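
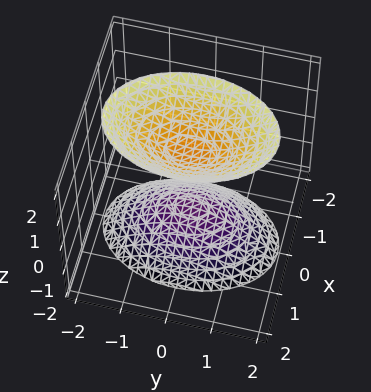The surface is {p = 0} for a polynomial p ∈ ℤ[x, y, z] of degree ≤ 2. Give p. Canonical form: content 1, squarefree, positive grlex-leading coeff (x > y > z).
1. I count 2 distinct pieces.
2. deg p = 2.
3. Symmetries: mirror symmetry z ↦ −z ⇒ only even powers of z; mirror symmetry y ↦ −y ⇒ only even powers of y; mirror symmetry x ↦ −x ⇒ only even powers of x.
4. Observable constraints: the z-axis gridline crossings are at z ∈ {-1, 1}; it misses every integer gridline on the x-axis.
5. The integer polynomial consistent with all of this is the stated p.

2*x^2 + y^2 - z^2 + 1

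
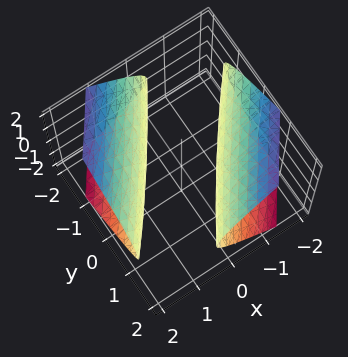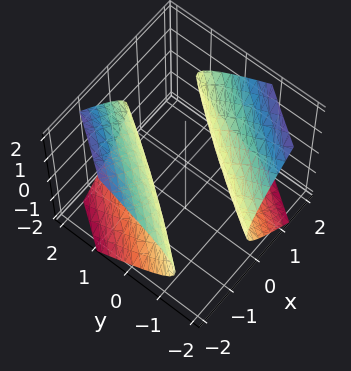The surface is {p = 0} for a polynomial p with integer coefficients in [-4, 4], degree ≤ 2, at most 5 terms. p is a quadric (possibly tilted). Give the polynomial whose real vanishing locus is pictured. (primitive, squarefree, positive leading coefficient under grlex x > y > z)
I count 2 distinct pieces. Treating them together as one polynomial.
deg p = 2. The shape is more complex than any degree-1 surface.
Observable constraints: no z-intercept at any integer in the box; among the integer gridlines, it crosses the x-axis at x ∈ {-1, 1}.
Assembling these constraints gives the stated polynomial.

2*x^2 - 3*x*y + y^2 - 3*z^2 - 2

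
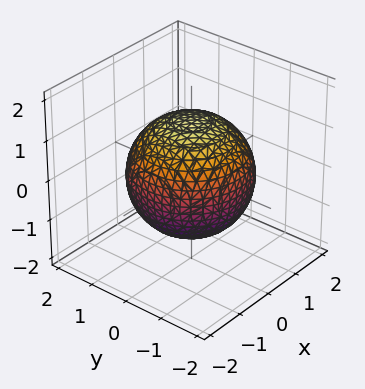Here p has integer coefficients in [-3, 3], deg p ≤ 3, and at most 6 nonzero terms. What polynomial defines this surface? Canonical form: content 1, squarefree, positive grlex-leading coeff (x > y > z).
(a) The degree is 2 — the shape is more complex than any degree-1 surface.
(b) Symmetries: rotational symmetry about the z-axis ⇒ p depends on x, y only through x² + y².
(c) Against the integer gridlines: a circular section at z = -1 has radius exactly 1.
(d) The integer polynomial consistent with all of this is the stated p.

x^2 + y^2 + z^2 - 2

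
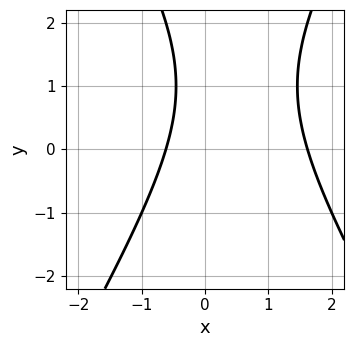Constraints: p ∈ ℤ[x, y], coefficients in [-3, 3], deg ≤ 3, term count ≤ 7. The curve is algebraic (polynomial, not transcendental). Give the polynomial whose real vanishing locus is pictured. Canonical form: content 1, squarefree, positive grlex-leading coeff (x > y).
(a) Degree: the shape is more complex than any degree-1 curve, so deg p = 2.
(b) Against the integer gridlines: the curve avoids every integer y-axis point in the box.
(c) Assembling these constraints gives the stated polynomial.

3*x^2 - y^2 - 3*x + 2*y - 3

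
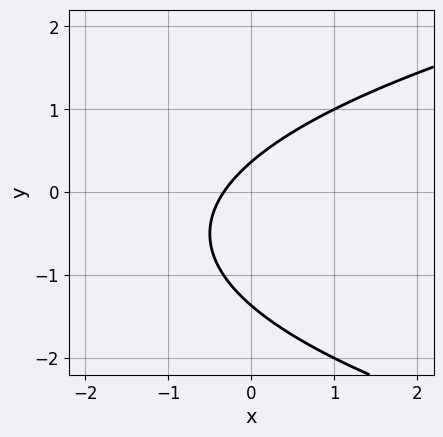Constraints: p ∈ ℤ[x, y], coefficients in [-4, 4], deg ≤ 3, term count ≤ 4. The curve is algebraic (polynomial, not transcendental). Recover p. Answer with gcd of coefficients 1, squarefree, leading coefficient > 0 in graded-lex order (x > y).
First, the degree is 2 — no degree-1 curve has this shape.
Finally, putting this together gives p.

2*y^2 - 3*x + 2*y - 1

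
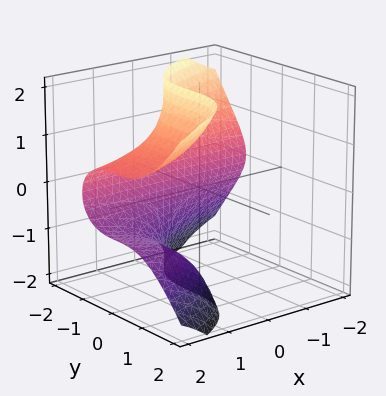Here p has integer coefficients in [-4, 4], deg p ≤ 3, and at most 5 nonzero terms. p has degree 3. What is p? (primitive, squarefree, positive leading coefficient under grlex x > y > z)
1. The degree is 3 — a generic line meets the surface in up to 3 points.
2. Checking where it meets the axes: the surface avoids every integer x-axis point in the box; no z-intercept at any integer in the box.
3. Fitting integer coefficients to these (and the overall shape) gives p.

3*x*z^2 - 2*y^3 - 3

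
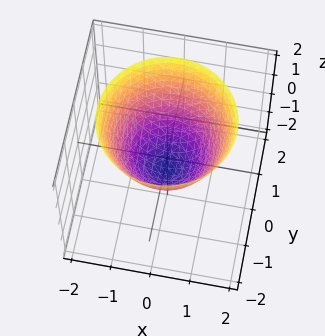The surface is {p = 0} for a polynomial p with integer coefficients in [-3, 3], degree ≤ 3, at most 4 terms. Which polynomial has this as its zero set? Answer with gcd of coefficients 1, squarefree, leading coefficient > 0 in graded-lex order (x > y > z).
3*x^2 + 3*y^2 - 3*z - 2

(a) deg p = 2. The shape is more complex than any degree-1 surface.
(b) By symmetry, the surface is invariant under rotation about z: p = q(x² + y², z).
(c) From the axis intercepts and sections: a circular section at z = 0 has radius between 0 and 1.
(d) Solving for integer coefficients yields p as stated.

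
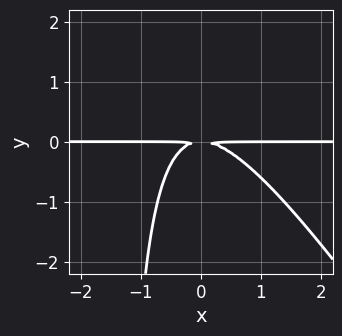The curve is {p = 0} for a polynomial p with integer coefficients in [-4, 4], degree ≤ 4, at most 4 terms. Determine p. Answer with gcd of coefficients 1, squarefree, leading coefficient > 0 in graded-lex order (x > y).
3*x^2*y + 2*x*y^2 + 3*y^2

First, degree: no degree-2 curve has this shape, so deg p = 3.
Next, against the integer gridlines: the visible x-axis segment lies entirely on the curve.
Finally, fitting integer coefficients to these (and the overall shape) gives p.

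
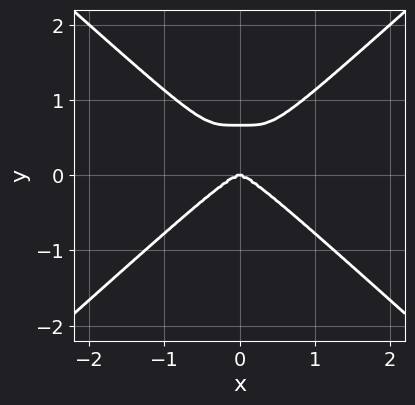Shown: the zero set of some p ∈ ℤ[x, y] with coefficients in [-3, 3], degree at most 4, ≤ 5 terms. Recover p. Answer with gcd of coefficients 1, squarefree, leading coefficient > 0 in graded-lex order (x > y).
The degree is 4 — a generic line meets the curve in up to 4 points.
Symmetries: it's symmetric under x → −x, forcing even powers of x.
Observable constraints: it meets the y-axis at y = 0 (among the integer gridlines); it meets the x-axis at x = 0 (among the integer gridlines).
Fitting integer coefficients to these (and the overall shape) gives p.

2*x^4 - 3*y^4 + 2*y^3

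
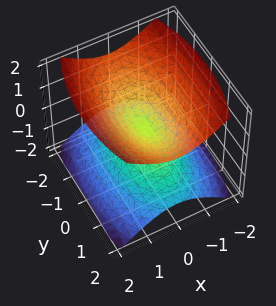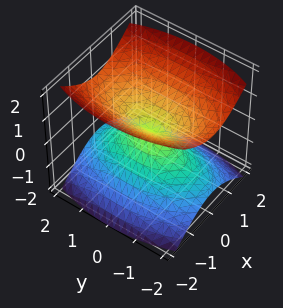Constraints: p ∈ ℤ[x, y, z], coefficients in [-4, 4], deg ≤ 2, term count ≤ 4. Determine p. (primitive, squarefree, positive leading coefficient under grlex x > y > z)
3*x^2 + y^2 - 3*z^2

(a) I count 2 distinct pieces. They look like related sheets of one shape, so recover p as a whole.
(b) deg p = 2. Two nappes meeting at a single point; a quadric.
(c) Symmetries: mirror symmetry z ↦ −z ⇒ only even powers of z; the x ↦ −x reflection is a symmetry, so x appears only in even powers; the y ↦ −y reflection is a symmetry, so y appears only in even powers.
(d) Reading off the gridlines: it meets the y-axis at y = 0 (among the integer gridlines); it meets the z-axis at z = 0 (among the integer gridlines); it crosses the x-axis at the gridline x = 0.
(e) Matching integer coefficients to the picture gives p.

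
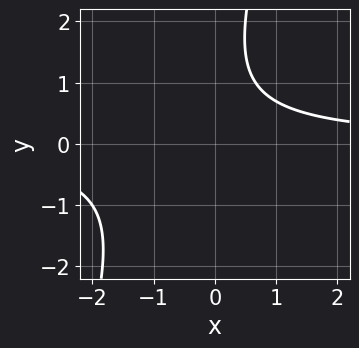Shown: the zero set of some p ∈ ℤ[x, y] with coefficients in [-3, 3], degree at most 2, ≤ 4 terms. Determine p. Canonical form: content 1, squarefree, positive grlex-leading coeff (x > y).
deg p = 2. A generic line meets the curve in up to 2 points.
Checking where it meets the axes: it misses every integer gridline on the x-axis; it misses every integer gridline on the y-axis.
Putting this together gives p.

3*x*y - y^2 + 2*y - 3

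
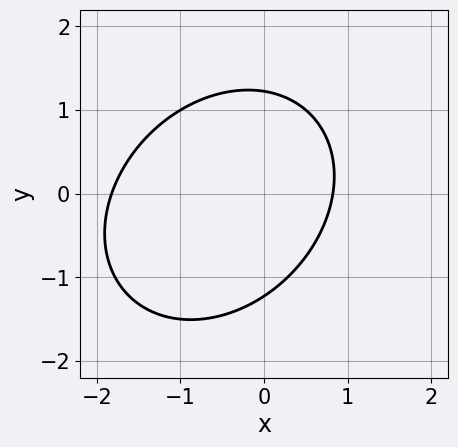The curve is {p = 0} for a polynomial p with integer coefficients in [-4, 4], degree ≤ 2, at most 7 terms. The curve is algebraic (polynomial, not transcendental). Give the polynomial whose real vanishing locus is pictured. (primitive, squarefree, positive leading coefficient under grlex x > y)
The degree is 2 — a generic line meets the curve in up to 2 points.
Solving for integer coefficients yields p as stated.

2*x^2 - x*y + 2*y^2 + 2*x - 3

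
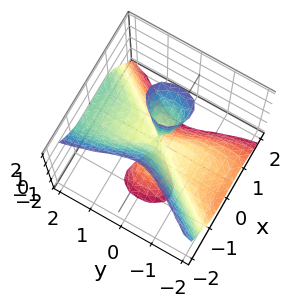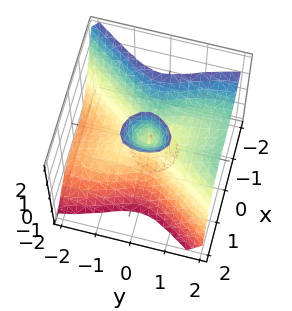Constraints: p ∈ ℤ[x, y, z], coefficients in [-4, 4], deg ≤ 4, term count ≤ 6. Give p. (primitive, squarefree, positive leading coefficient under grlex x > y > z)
There are 2 components. They look like related sheets of one shape, so recover p as a whole.
The degree is 3 — no degree-2 surface has this shape.
Checking where it meets the axes: it crosses the y-axis at the gridline y = 0; one x-axis crossing is at x = 0; the visible z-axis segment lies entirely on the surface.
Together with the visible shape, these determine p as stated.

3*x^3 - x*z^2 - y^3 + 2*y^2*z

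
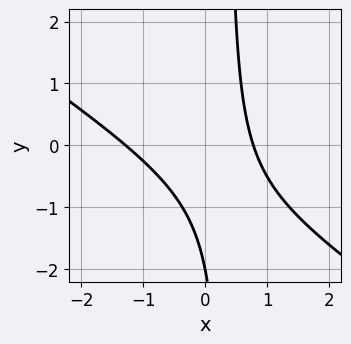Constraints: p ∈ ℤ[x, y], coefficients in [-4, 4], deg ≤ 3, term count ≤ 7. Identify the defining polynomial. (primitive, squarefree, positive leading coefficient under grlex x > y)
1. Degree: no degree-1 curve has this shape, so deg p = 2.
2. Reading off the gridlines: it meets the y-axis at y = -2 (among the integer gridlines).
3. Solving for integer coefficients yields p as stated.

2*x^2 + 3*x*y + x - y - 2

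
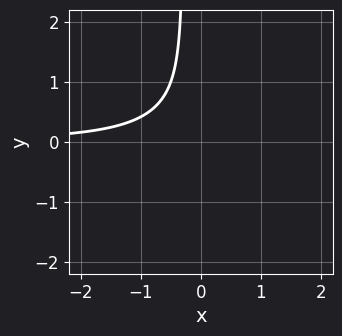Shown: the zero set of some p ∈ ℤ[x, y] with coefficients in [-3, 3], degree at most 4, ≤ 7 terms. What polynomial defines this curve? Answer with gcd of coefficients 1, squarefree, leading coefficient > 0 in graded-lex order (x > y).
2*x^2*y - 3*x*y^2 - 2*x*y - y^2 - 2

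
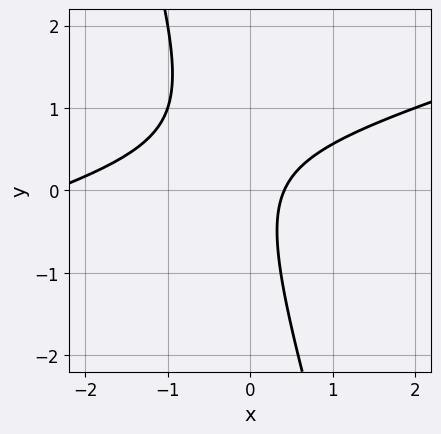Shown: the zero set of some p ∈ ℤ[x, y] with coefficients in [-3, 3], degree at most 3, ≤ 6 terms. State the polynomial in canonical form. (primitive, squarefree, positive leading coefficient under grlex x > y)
The degree is 2 — the shape is more complex than any degree-1 curve.
Reading off the gridlines: the curve avoids every integer y-axis point in the box.
Matching integer coefficients to the picture gives p.

x^2 - 3*x*y - y^2 + 2*x - 1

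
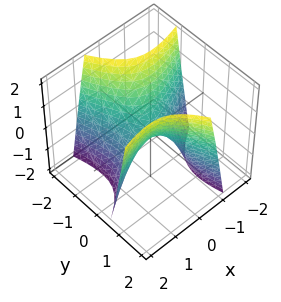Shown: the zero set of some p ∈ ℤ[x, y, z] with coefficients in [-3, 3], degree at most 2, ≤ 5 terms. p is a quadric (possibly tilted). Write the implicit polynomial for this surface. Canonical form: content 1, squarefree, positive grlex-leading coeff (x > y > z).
Degree: a generic line meets the surface in up to 2 points, so deg p = 2.
Observable constraints: it crosses the z-axis at the gridline z = 0; it crosses the x-axis at the gridline x = 0; it crosses the y-axis at the gridline y = 0.
Solving for integer coefficients yields p as stated.

x^2 - 2*x*y - y^2 + z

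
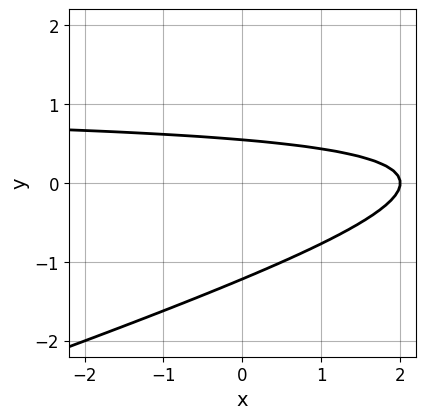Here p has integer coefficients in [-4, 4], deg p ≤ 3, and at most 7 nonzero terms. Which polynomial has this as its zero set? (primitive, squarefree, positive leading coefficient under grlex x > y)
x*y - 3*y^2 - x - 2*y + 2

(a) The degree is 2 — the shape is more complex than any degree-1 curve.
(b) Reading off the gridlines: it meets the x-axis at x = 2 (among the integer gridlines).
(c) Solving for integer coefficients yields p as stated.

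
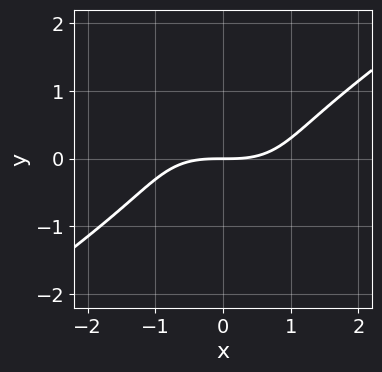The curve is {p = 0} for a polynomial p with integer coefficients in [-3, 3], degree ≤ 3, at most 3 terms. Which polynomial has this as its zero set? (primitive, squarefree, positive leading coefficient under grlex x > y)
(a) Degree: a generic line meets the curve in up to 3 points, so deg p = 3.
(b) Reading off the gridlines: it crosses the y-axis at the gridline y = 0; it meets the x-axis at x = 0 (among the integer gridlines).
(c) These observations pin down the coefficients.

x^3 - 3*y^3 - 3*y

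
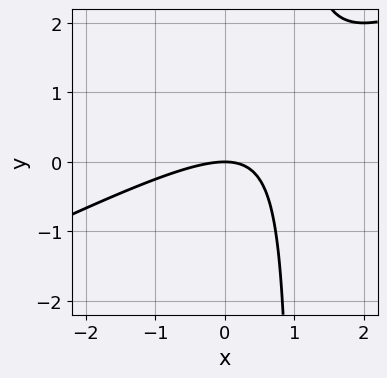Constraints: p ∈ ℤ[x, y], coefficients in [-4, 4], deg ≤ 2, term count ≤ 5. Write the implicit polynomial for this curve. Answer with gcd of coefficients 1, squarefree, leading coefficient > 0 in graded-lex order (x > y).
x^2 - 2*x*y + 2*y

First, the degree is 2 — a generic line meets the curve in up to 2 points.
Then, from the visible intercepts: one y-axis crossing is at y = 0; it crosses the x-axis at the gridline x = 0.
Finally, matching integer coefficients to the picture gives p.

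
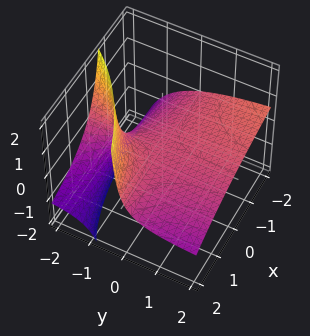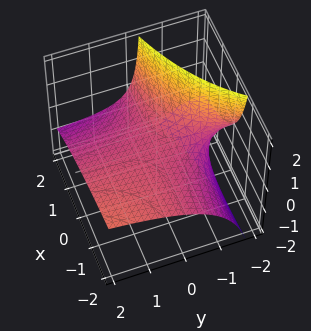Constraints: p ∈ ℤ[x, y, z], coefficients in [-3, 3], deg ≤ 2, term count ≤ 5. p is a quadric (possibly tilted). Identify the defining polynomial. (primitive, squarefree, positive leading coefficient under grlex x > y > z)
1. deg p = 2. The shape is more complex than any degree-1 surface.
2. Observable constraints: every point of the x-axis in the box is on the surface; it crosses the z-axis at the gridline z = 0; the visible y-axis segment lies entirely on the surface.
3. Matching integer coefficients to the picture gives p.

x*y - x*z + 2*y*z + 3*z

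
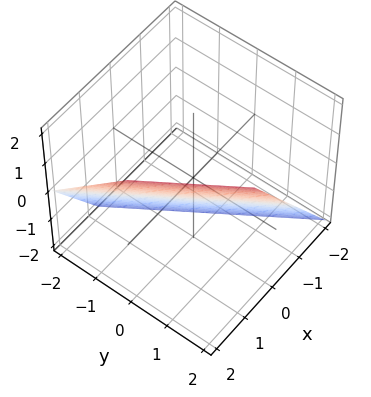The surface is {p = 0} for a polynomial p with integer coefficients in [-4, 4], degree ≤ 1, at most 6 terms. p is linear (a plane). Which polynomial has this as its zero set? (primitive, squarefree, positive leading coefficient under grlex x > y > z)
3*x + 2*y - 2*z - 2

First, degree: the surface is flat (a plane), so deg p = 1.
Next, against the integer gridlines: one y-axis crossing is at y = 1; one z-axis crossing is at z = -1.
Finally, these observations pin down the coefficients.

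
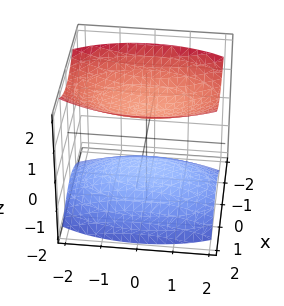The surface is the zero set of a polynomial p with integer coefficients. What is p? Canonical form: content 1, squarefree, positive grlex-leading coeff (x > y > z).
First, the picture has 2 separate pieces. They look like related sheets of one shape, so recover p as a whole.
Then, degree: two sheets facing apart; a quadric, so deg p = 2.
Next, symmetries: mirror symmetry z ↦ −z ⇒ only even powers of z; mirror symmetry y ↦ −y ⇒ only even powers of y; mirror symmetry x ↦ −x ⇒ only even powers of x.
Next, against the integer gridlines: it misses every integer gridline on the x-axis; it misses every integer gridline on the y-axis.
Finally, together with the visible shape, these determine p as stated. Check: (0, 0, -1) on the z-axis lies on the surface, and p(0, 0, -1) = 0. ✓

3*x^2 + y^2 - 3*z^2 + 3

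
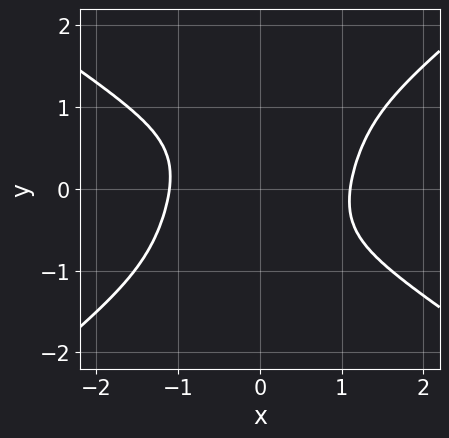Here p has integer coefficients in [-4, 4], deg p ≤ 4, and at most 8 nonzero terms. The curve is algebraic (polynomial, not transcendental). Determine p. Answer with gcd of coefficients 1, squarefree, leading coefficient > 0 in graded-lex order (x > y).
2*x^4 - x^3*y - 3*x^2*y^2 + 3*x*y^3 - 2*y^4 - 3

Degree: no degree-3 curve has this shape, so deg p = 4.
From the axis intercepts and sections: it misses every integer gridline on the y-axis.
Matching integer coefficients to the picture gives p.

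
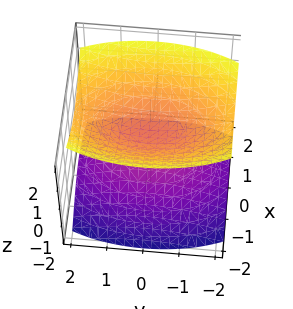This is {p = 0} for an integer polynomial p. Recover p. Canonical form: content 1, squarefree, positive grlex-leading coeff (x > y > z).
3*x^2 + y^2 - 3*z^2 + 1

There are 2 components.
Degree: two sheets facing apart; a quadric, so deg p = 2.
Symmetries: mirror symmetry y ↦ −y ⇒ only even powers of y; the z ↦ −z reflection is a symmetry, so z appears only in even powers; mirror symmetry x ↦ −x ⇒ only even powers of x.
Observable constraints: no x-intercept at any integer in the box; the surface avoids every integer y-axis point in the box.
Solving for integer coefficients yields p as stated.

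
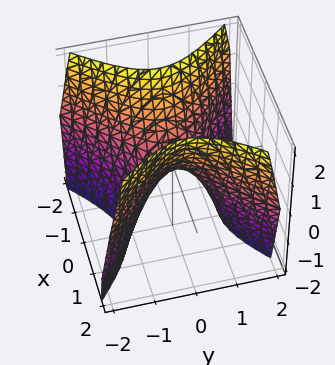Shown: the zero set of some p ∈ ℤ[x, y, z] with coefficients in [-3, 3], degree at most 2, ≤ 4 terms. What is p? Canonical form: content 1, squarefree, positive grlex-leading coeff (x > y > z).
First, degree: a hyperbolic paraboloid; a quadric, so deg p = 2.
Next, symmetries: it's symmetric under x → −x, forcing even powers of x; it's symmetric under y → −y, forcing even powers of y.
Next, from the visible intercepts: one x-axis crossing is at x = 0; it meets the z-axis at z = 0 (among the integer gridlines); one y-axis crossing is at y = 0.
Finally, these observations pin down the coefficients.

3*x^2 - 3*y^2 - 2*z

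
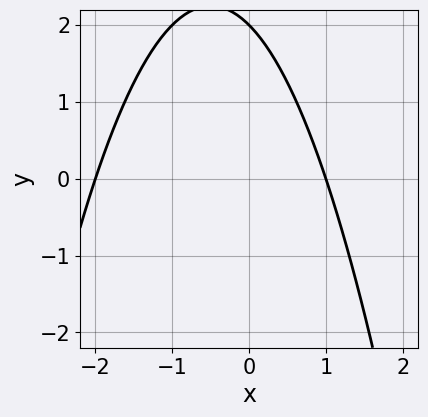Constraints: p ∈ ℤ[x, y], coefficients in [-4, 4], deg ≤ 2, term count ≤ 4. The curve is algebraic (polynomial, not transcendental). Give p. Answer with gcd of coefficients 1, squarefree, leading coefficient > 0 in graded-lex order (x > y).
x^2 + x + y - 2

The degree is 2 — a generic line meets the curve in up to 2 points.
Observable constraints: among the integer gridlines, it crosses the x-axis at x ∈ {-2, 1}; it crosses the y-axis at the gridline y = 2.
Putting this together gives p.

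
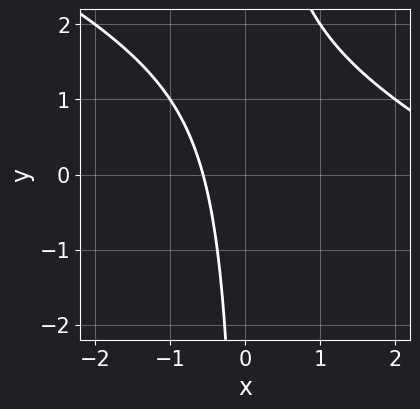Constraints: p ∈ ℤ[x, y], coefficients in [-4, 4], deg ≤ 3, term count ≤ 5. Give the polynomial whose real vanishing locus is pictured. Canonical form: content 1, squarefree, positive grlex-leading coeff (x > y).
x^2 + 2*x*y - 3*x - 2

(a) The degree is 2 — the shape is more complex than any degree-1 curve.
(b) Checking where it meets the axes: it misses every integer gridline on the y-axis.
(c) Putting this together gives p.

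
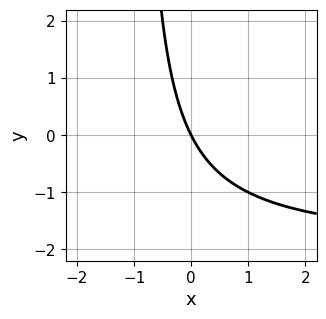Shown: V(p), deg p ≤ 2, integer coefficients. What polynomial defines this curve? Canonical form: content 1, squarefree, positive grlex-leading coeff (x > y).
x*y + 2*x + y

(a) Degree: the shape is more complex than any degree-1 curve, so deg p = 2.
(b) Observable constraints: it crosses the y-axis at the gridline y = 0; one x-axis crossing is at x = 0.
(c) The integer polynomial consistent with all of this is the stated p.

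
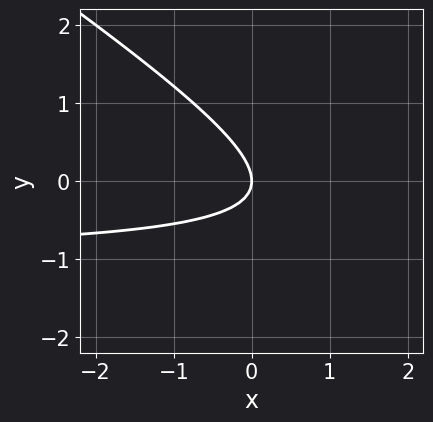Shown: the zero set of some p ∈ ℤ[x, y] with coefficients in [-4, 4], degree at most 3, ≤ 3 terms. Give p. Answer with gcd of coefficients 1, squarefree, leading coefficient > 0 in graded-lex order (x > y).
2*x*y + 3*y^2 + 2*x

First, the degree is 2 — no degree-1 curve has this shape.
Then, from the visible intercepts: it crosses the y-axis at the gridline y = 0; it meets the x-axis at x = 0 (among the integer gridlines).
Finally, putting this together gives p.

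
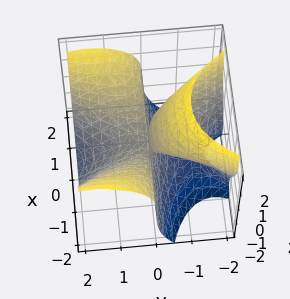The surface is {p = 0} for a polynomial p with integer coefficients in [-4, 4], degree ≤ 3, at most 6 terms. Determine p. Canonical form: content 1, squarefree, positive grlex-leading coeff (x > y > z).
3*x^2*y - y^3 - z^3 - 3*y*z

deg p = 3. No degree-2 surface has this shape.
Checking where it meets the axes: the visible x-axis segment lies entirely on the surface; it meets the y-axis at y = 0 (among the integer gridlines).
Assembling these constraints gives the stated polynomial.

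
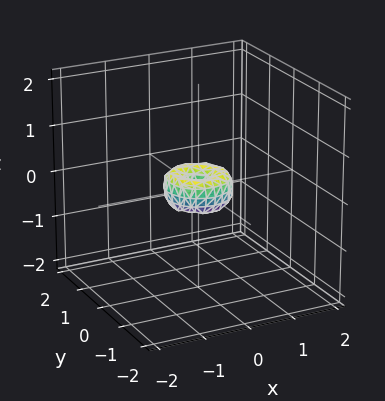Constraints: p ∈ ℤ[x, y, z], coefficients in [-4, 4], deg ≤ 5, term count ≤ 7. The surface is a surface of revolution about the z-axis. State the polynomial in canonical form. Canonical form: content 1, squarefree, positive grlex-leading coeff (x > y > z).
2*x^4 + 4*x^2*y^2 + 2*y^4 - x^2 - y^2 + z^2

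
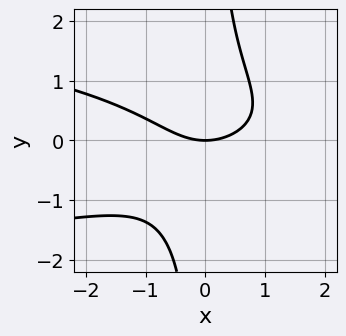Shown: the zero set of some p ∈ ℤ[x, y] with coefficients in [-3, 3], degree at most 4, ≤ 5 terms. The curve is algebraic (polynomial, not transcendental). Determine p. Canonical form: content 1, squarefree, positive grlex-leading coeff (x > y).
2*x*y^2 + x^2 - 2*y

First, deg p = 3.
Next, reading off the gridlines: one x-axis crossing is at x = 0; it crosses the y-axis at the gridline y = 0.
Finally, the integer polynomial consistent with all of this is the stated p.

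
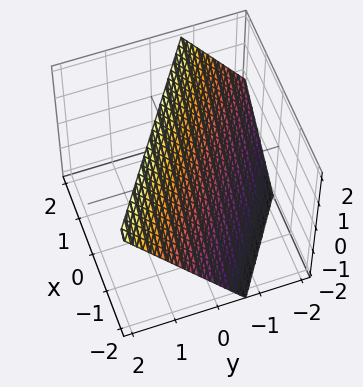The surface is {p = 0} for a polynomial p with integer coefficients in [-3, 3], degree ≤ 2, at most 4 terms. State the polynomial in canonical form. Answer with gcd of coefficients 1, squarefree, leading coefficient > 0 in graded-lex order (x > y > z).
2*x + 3*y - 2*z + 2

1. Degree: every cross-section is a straight line — this is a plane, so deg p = 1.
2. From the visible intercepts: it meets the x-axis at x = -1 (among the integer gridlines); it crosses the z-axis at the gridline z = 1.
3. The integer polynomial consistent with all of this is the stated p.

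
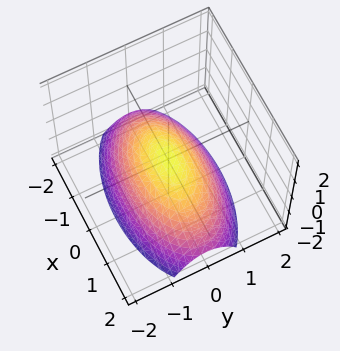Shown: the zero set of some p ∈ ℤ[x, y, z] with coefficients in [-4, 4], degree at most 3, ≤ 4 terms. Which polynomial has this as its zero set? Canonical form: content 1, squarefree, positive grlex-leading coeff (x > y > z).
x^2 + 3*y^2 + 3*z

1. deg p = 2. A single bowl opening along one axis; a quadric.
2. Symmetries: it's symmetric under y → −y, forcing even powers of y; it's symmetric under x → −x, forcing even powers of x.
3. Against the integer gridlines: one z-axis crossing is at z = 0; it meets the x-axis at x = 0 (among the integer gridlines).
4. Together with the visible shape, these determine p as stated.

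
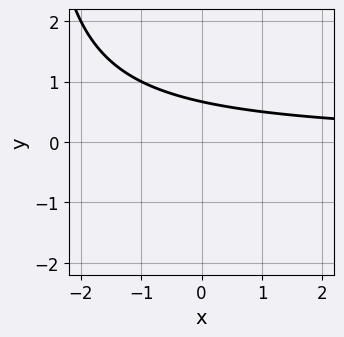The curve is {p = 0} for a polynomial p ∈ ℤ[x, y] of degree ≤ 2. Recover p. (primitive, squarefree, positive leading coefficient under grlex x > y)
1. deg p = 2. No degree-1 curve has this shape.
2. From the visible intercepts: the curve avoids every integer x-axis point in the box.
3. Fitting integer coefficients to these (and the overall shape) gives p.

x*y + 3*y - 2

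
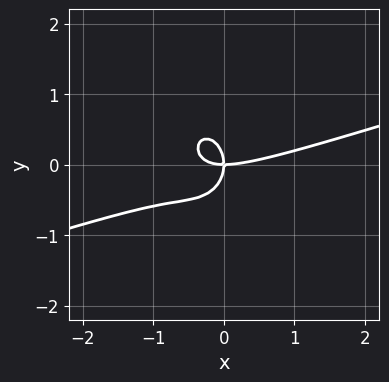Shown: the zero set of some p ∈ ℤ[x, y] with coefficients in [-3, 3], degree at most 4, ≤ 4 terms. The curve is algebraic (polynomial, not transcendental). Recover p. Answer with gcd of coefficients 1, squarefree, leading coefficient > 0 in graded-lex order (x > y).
First, the degree is 3 — a generic line meets the curve in up to 3 points.
Then, from the axis intercepts and sections: one y-axis crossing is at y = 0; it meets the x-axis at x = 0 (among the integer gridlines).
Finally, together with the visible shape, these determine p as stated.

x^3 - 3*x^2*y - 2*y^3 - 2*x*y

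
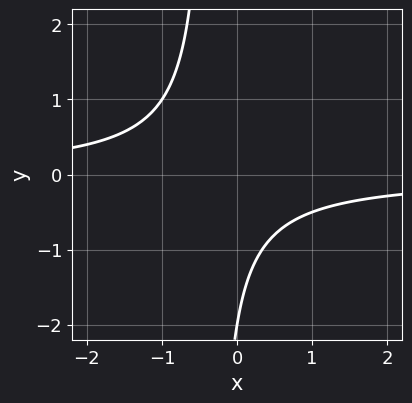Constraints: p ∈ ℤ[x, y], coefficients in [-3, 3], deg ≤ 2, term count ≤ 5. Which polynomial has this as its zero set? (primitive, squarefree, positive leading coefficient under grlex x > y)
3*x*y + y + 2

(a) The degree is 2 — no degree-1 curve has this shape.
(b) Reading off the gridlines: the curve avoids every integer x-axis point in the box; it crosses the y-axis at the gridline y = -2.
(c) Matching integer coefficients to the picture gives p.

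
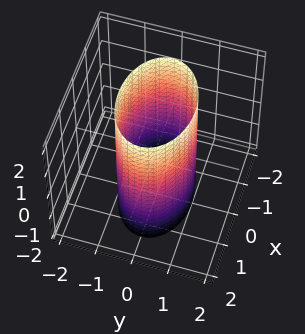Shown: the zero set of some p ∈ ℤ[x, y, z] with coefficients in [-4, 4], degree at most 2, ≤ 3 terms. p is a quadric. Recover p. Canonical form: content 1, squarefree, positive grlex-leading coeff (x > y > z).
x^2 + 2*y^2 - 2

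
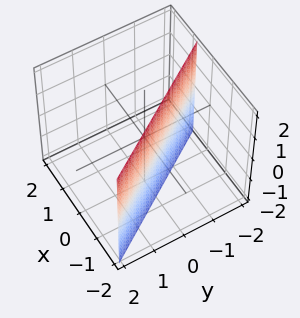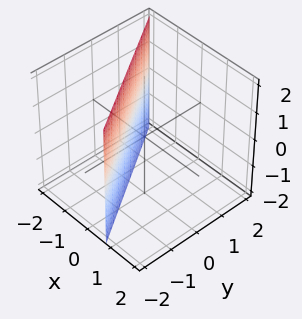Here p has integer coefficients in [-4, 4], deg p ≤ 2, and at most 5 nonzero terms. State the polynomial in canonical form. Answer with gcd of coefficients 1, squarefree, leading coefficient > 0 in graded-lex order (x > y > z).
3*x + 2*y + 2

First, degree: every cross-section is a straight line — this is a plane, so deg p = 1.
Next, checking where it meets the axes: it misses every integer gridline on the z-axis; one y-axis crossing is at y = -1.
Finally, these observations pin down the coefficients.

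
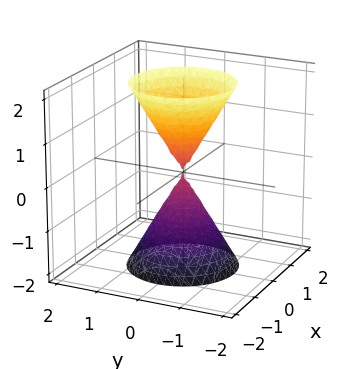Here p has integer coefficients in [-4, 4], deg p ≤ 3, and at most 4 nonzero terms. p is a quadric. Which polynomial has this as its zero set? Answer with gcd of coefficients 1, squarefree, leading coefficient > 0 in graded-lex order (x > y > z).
(a) There are 2 components.
(b) The degree is 2 — a double cone through the origin; a quadric.
(c) Symmetries: mirror symmetry z ↦ −z ⇒ only even powers of z; the surface is invariant under rotation about z: p = q(x² + y², z).
(d) Reading off the gridlines: a circular section at z = 1 has radius between 0 and 1; it crosses the y-axis at the gridline y = 0; it crosses the z-axis at the gridline z = 0.
(e) Matching integer coefficients to the picture gives p.

3*x^2 + 3*y^2 - z^2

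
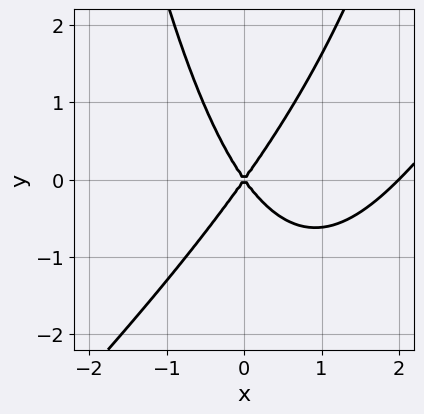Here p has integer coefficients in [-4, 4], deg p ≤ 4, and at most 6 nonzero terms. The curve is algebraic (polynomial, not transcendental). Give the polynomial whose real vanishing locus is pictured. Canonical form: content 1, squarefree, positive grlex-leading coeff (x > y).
First, degree: no degree-2 curve has this shape, so deg p = 3.
Then, reading off the gridlines: among the integer gridlines, it crosses the x-axis at x ∈ {0, 2}; it crosses the y-axis at the gridline y = 0.
Finally, together with the visible shape, these determine p as stated.

x^3 - x^2*y - 2*x^2 + y^2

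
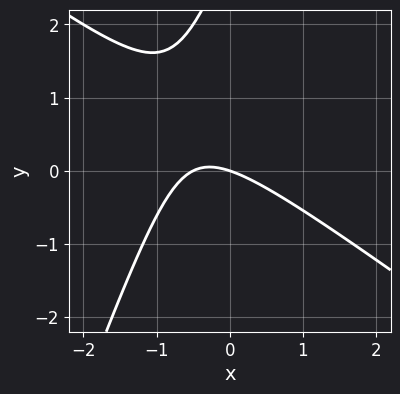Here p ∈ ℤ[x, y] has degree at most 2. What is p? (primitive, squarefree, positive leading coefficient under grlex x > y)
deg p = 2. A generic line meets the curve in up to 2 points.
From the axis intercepts and sections: it crosses the x-axis at the gridline x = 0; it crosses the y-axis at the gridline y = 0.
Fitting integer coefficients to these (and the overall shape) gives p.

2*x^2 + 2*x*y - y^2 + x + 3*y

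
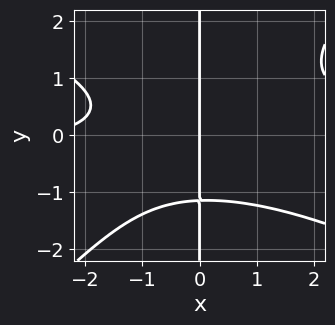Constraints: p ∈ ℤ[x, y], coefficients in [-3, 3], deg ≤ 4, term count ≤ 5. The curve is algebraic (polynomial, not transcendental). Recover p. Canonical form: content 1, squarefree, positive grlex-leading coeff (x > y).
(a) Degree: no degree-3 curve has this shape, so deg p = 4.
(b) From the visible intercepts: it meets the x-axis at x = 0 (among the integer gridlines); the visible y-axis segment lies entirely on the curve.
(c) The integer polynomial consistent with all of this is the stated p.

x^3*y + x^2*y^2 - 2*x*y^3 - x^2 - 3*x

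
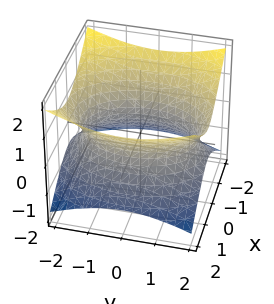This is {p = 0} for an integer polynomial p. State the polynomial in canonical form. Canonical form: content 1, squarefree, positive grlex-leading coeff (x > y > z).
2*x^2 + y^2 - 3*z^2 - 3

(a) The degree is 2 — one connected sheet with a waist; a quadric.
(b) Symmetries: mirror symmetry y ↦ −y ⇒ only even powers of y; it's symmetric under x → −x, forcing even powers of x; mirror symmetry z ↦ −z ⇒ only even powers of z.
(c) Against the integer gridlines: the surface avoids every integer z-axis point in the box.
(d) Matching integer coefficients to the picture gives p.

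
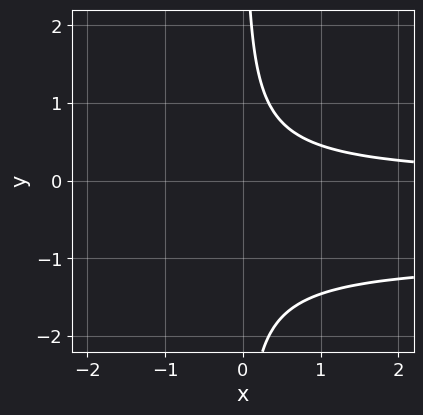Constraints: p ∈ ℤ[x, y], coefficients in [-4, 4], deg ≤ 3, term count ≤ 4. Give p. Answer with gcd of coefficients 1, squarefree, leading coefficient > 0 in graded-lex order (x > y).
First, degree: a generic line meets the curve in up to 3 points, so deg p = 3.
Next, reading off the gridlines: the curve avoids every integer x-axis point in the box; the curve avoids every integer y-axis point in the box.
Finally, these observations pin down the coefficients.

3*x*y^2 + 3*x*y - 2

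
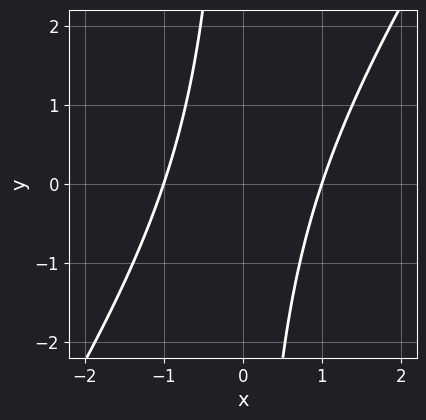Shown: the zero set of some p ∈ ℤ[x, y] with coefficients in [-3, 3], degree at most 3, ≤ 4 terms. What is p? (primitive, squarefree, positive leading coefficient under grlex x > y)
3*x^2 - 2*x*y - 3

(a) deg p = 2. No degree-1 curve has this shape.
(b) Observable constraints: no y-intercept at any integer in the box; the x-axis gridline crossings are at x ∈ {-1, 1}.
(c) Together with the visible shape, these determine p as stated.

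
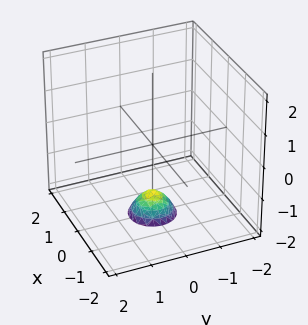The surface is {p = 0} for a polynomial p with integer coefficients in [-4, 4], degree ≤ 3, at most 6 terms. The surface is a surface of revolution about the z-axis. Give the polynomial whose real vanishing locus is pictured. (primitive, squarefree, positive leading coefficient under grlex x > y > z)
First, deg p = 2. No degree-1 surface has this shape.
Next, symmetries: rotational symmetry about the z-axis ⇒ p depends on x, y only through x² + y².
Next, reading off the gridlines: the surface avoids every integer y-axis point in the box; it misses every integer gridline on the x-axis; a circular section at z = -2 has radius between 0 and 1.
Finally, fitting integer coefficients to these (and the overall shape) gives p.

3*x^2 + 3*y^2 + 2*z + 3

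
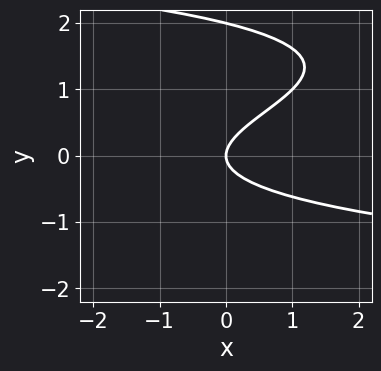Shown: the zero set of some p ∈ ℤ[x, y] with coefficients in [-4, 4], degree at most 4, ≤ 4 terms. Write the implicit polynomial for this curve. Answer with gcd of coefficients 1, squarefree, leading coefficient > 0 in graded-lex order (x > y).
y^3 - 2*y^2 + x

Degree: no degree-2 curve has this shape, so deg p = 3.
From the axis intercepts and sections: among the integer gridlines, it crosses the y-axis at y ∈ {0, 2}; one x-axis crossing is at x = 0.
These observations pin down the coefficients.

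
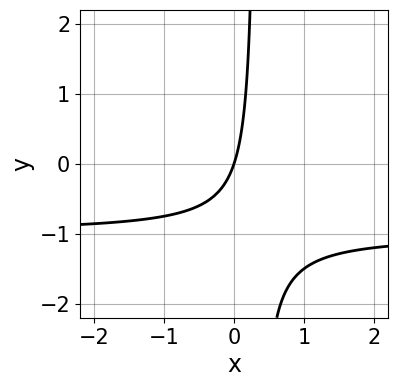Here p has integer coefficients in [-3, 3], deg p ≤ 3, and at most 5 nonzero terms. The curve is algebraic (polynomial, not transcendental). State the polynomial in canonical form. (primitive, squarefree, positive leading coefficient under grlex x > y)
First, deg p = 2. A generic line meets the curve in up to 2 points.
Then, reading off the gridlines: it meets the x-axis at x = 0 (among the integer gridlines); it meets the y-axis at y = 0 (among the integer gridlines).
Finally, together with the visible shape, these determine p as stated.

3*x*y + 3*x - y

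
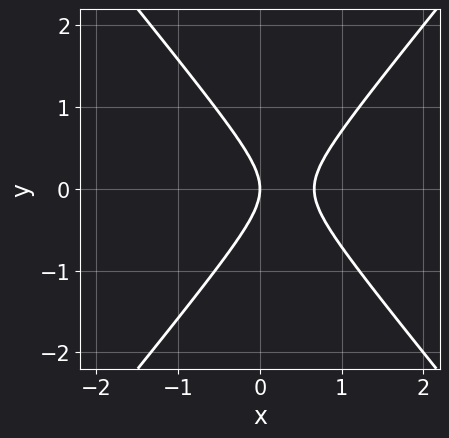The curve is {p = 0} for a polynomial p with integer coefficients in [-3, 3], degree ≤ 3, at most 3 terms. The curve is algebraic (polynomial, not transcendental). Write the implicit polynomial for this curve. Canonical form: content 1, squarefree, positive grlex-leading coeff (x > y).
3*x^2 - 2*y^2 - 2*x

(a) The degree is 2 — the shape is more complex than any degree-1 curve.
(b) Symmetries: mirror symmetry y ↦ −y ⇒ only even powers of y.
(c) Checking where it meets the axes: it meets the y-axis at y = 0 (among the integer gridlines); it crosses the x-axis at the gridline x = 0.
(d) Matching integer coefficients to the picture gives p.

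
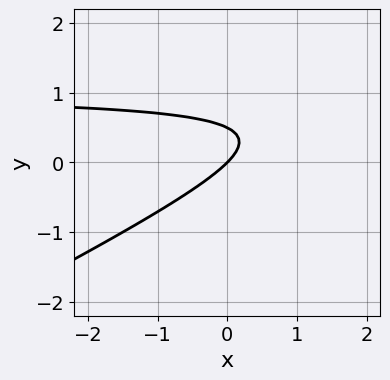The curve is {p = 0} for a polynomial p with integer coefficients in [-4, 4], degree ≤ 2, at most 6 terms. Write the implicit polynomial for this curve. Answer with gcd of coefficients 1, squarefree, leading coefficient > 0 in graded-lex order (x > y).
x*y - 2*y^2 - x + y

(a) The degree is 2 — a generic line meets the curve in up to 2 points.
(b) Observable constraints: it meets the x-axis at x = 0 (among the integer gridlines); it meets the y-axis at y = 0 (among the integer gridlines).
(c) Together with the visible shape, these determine p as stated.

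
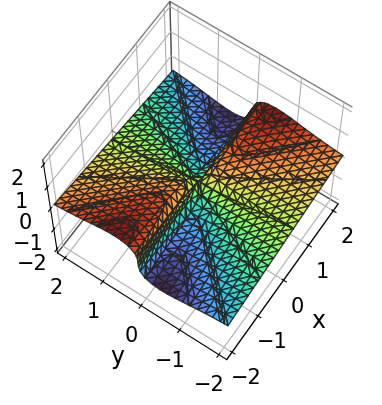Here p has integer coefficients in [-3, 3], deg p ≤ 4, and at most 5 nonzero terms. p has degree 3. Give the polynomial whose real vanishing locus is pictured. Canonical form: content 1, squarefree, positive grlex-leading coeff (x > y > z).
3*y^2*z + 2*z^3 + x*y

First, degree: the shape is more complex than any degree-2 surface, so deg p = 3.
Then, against the integer gridlines: the visible y-axis segment lies entirely on the surface; it crosses the z-axis at the gridline z = 0.
Finally, assembling these constraints gives the stated polynomial. Check: (-1, 0, 0) on the x-axis lies on the surface, and p(-1, 0, 0) = 0. ✓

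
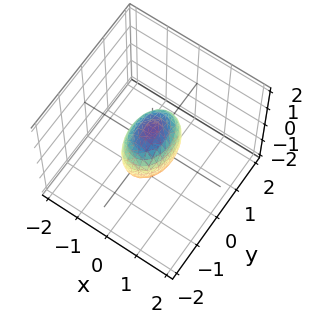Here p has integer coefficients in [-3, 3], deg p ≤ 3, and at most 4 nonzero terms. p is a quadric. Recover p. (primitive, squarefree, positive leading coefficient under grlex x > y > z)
First, the degree is 2 — a closed, bounded, convex surface; a quadric.
Next, symmetries: the y ↦ −y reflection is a symmetry, so y appears only in even powers; the x ↦ −x reflection is a symmetry, so x appears only in even powers; the z ↦ −z reflection is a symmetry, so z appears only in even powers.
Next, reading off the gridlines: the z-axis gridline crossings are at z ∈ {-1, 1}; the y-axis gridline crossings are at y ∈ {-1, 1}.
Finally, together with the visible shape, these determine p as stated.

2*x^2 + y^2 + z^2 - 1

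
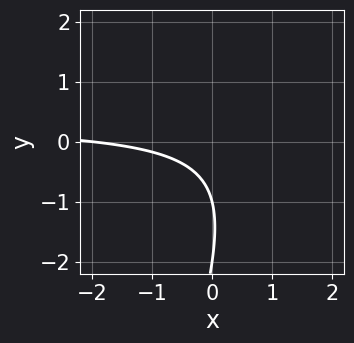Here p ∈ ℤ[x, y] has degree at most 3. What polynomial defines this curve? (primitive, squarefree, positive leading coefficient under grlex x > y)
1. Degree: no degree-1 curve has this shape, so deg p = 2.
2. Reading off the gridlines: it crosses the x-axis at the gridline x = -2; the y-axis gridline crossings are at y ∈ {-2, -1}.
3. Matching integer coefficients to the picture gives p.

3*x*y - y^2 - x - 3*y - 2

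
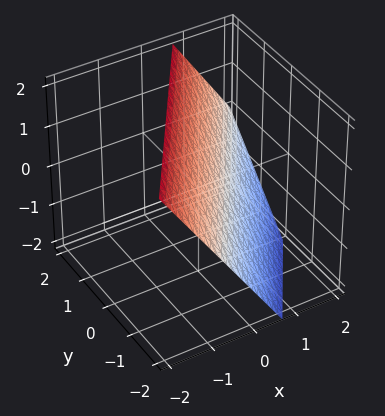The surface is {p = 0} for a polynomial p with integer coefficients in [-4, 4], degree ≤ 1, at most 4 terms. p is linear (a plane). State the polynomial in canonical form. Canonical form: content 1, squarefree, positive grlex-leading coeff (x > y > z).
3*x - 2*y + 2*z - 2

First, degree: every cross-section is a straight line — this is a plane, so deg p = 1.
Next, against the integer gridlines: it meets the z-axis at z = 1 (among the integer gridlines); it meets the y-axis at y = -1 (among the integer gridlines).
Finally, fitting integer coefficients to these (and the overall shape) gives p.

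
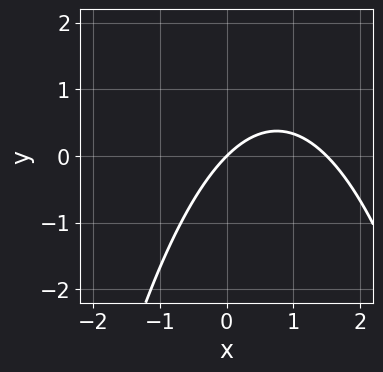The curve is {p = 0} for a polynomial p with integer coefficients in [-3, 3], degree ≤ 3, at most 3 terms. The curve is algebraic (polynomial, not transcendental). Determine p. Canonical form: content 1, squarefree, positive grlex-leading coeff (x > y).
2*x^2 - 3*x + 3*y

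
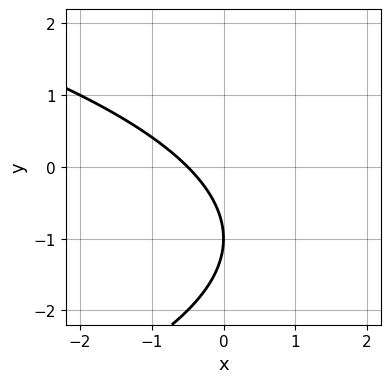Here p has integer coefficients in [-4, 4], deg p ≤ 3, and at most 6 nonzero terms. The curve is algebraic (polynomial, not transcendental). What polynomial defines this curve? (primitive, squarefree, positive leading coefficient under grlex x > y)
y^2 + 2*x + 2*y + 1

1. deg p = 2. A generic line meets the curve in up to 2 points.
2. Reading off the gridlines: it crosses the y-axis at the gridline y = -1.
3. Solving for integer coefficients yields p as stated.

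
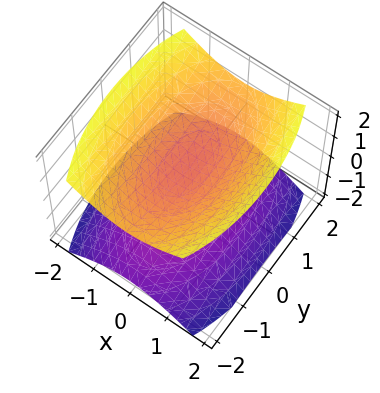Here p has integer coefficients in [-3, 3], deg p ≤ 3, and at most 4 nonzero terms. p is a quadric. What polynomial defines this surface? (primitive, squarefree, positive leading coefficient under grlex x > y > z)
(a) There are 2 components.
(b) Degree: two separate bowl-shaped sheets opening away from each other; a quadric, so deg p = 2.
(c) Symmetries: it's symmetric under y → −y, forcing even powers of y; mirror symmetry z ↦ −z ⇒ only even powers of z; it's symmetric under x → −x, forcing even powers of x.
(d) Against the integer gridlines: no x-intercept at any integer in the box; no y-intercept at any integer in the box.
(e) Fitting integer coefficients to these (and the overall shape) gives p.

3*x^2 + y^2 - 3*z^2 + 1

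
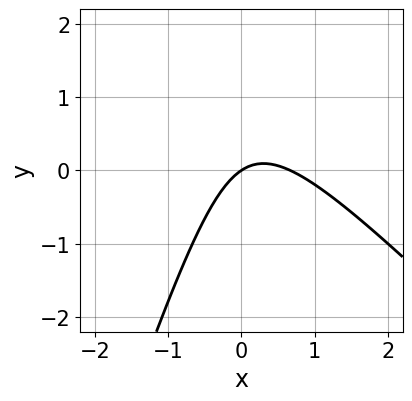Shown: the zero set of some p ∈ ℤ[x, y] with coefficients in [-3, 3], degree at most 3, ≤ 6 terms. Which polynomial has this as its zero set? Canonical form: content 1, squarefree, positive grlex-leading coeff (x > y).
First, the degree is 2 — a generic line meets the curve in up to 2 points.
Then, from the axis intercepts and sections: one y-axis crossing is at y = 0; it crosses the x-axis at the gridline x = 0.
Finally, solving for integer coefficients yields p as stated.

3*x^2 + 2*x*y - y^2 - 2*x + 3*y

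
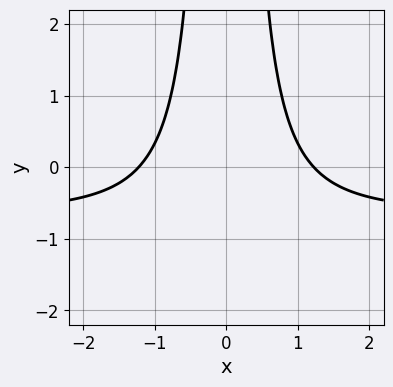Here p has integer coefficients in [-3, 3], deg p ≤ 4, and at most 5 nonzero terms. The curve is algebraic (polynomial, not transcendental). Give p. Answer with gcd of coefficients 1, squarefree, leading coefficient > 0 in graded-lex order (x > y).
3*x^2*y + 2*x^2 - 3

First, deg p = 3.
Then, symmetries: the x ↦ −x reflection is a symmetry, so x appears only in even powers.
Then, checking where it meets the axes: it misses every integer gridline on the y-axis.
Finally, assembling these constraints gives the stated polynomial.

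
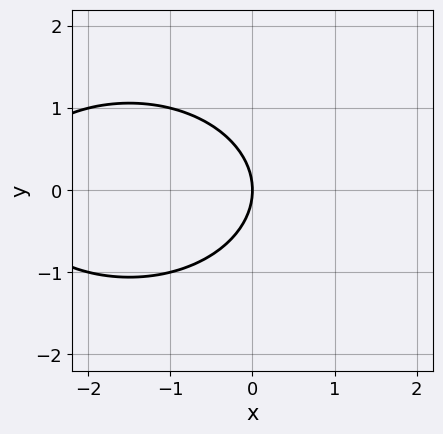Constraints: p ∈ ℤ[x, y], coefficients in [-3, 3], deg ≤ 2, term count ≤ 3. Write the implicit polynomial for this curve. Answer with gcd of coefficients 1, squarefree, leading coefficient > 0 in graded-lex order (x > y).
x^2 + 2*y^2 + 3*x

The degree is 2 — no degree-1 curve has this shape.
Symmetries: it's symmetric under y → −y, forcing even powers of y.
Reading off the gridlines: it meets the y-axis at y = 0 (among the integer gridlines); it meets the x-axis at x = 0 (among the integer gridlines).
The integer polynomial consistent with all of this is the stated p.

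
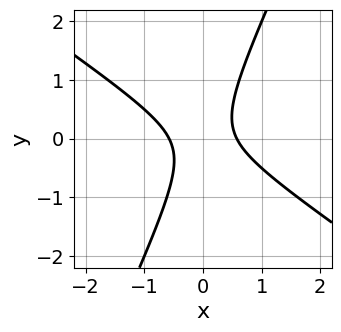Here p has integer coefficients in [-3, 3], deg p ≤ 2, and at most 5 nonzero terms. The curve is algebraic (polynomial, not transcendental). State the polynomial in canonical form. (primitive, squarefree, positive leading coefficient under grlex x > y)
3*x^2 + 3*x*y - 2*y^2 - 1

1. Degree: no degree-1 curve has this shape, so deg p = 2.
2. From the axis intercepts and sections: the curve avoids every integer y-axis point in the box.
3. Together with the visible shape, these determine p as stated.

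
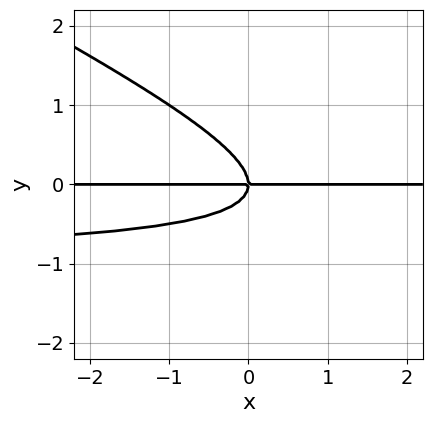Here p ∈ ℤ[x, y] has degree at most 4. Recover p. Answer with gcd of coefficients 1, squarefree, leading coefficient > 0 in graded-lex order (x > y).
deg p = 3. A generic line meets the curve in up to 3 points.
Observable constraints: every point of the x-axis in the box is on the curve; it meets the y-axis at y = 0 (among the integer gridlines).
Assembling these constraints gives the stated polynomial.

x*y^2 + 2*y^3 + x*y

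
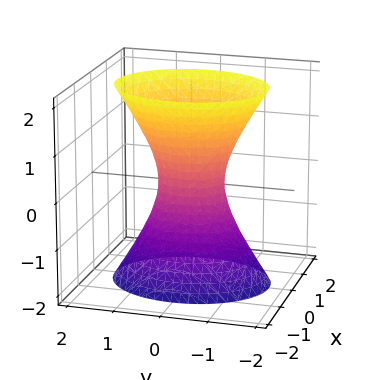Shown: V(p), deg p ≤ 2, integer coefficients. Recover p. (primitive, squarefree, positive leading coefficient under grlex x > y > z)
3*x^2 + 2*y^2 - z^2 - 1

First, degree: one connected sheet with a waist; a quadric, so deg p = 2.
Next, symmetries: it's symmetric under y → −y, forcing even powers of y; the z ↦ −z reflection is a symmetry, so z appears only in even powers; mirror symmetry x ↦ −x ⇒ only even powers of x.
Then, observable constraints: the surface avoids every integer z-axis point in the box.
Finally, putting this together gives p.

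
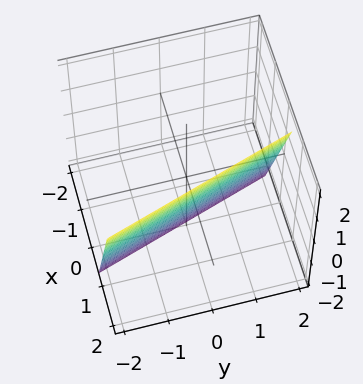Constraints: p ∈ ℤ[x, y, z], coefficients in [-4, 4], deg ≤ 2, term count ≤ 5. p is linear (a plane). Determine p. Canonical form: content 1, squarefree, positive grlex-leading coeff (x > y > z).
1. deg p = 1.
2. Against the integer gridlines: it meets the y-axis at y = 2 (among the integer gridlines); one z-axis crossing is at z = -2.
3. Solving for integer coefficients yields p as stated.

3*x + y - z - 2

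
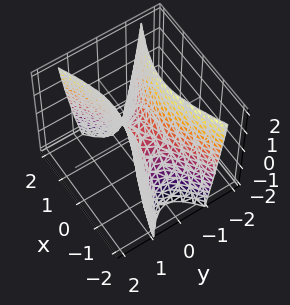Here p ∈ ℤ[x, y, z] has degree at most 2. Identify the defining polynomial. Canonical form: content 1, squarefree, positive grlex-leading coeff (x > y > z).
(a) The degree is 2 — a saddle surface; a quadric.
(b) Symmetries: it's symmetric under y → −y, forcing even powers of y; it's symmetric under x → −x, forcing even powers of x.
(c) From the visible intercepts: one y-axis crossing is at y = 0; it crosses the z-axis at the gridline z = 0.
(d) Solving for integer coefficients yields p as stated.

x^2 - 3*y^2 + z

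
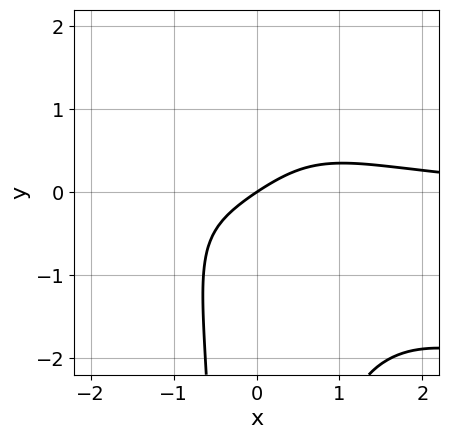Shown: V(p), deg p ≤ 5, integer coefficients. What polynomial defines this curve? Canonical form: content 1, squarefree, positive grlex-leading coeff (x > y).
x^3*y + 2*x^2*y^2 + x*y - 2*x + 3*y

First, degree: the shape is more complex than any degree-3 curve, so deg p = 4.
Next, against the integer gridlines: it meets the y-axis at y = 0 (among the integer gridlines); it crosses the x-axis at the gridline x = 0.
Finally, these observations pin down the coefficients.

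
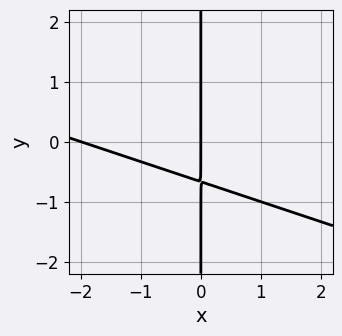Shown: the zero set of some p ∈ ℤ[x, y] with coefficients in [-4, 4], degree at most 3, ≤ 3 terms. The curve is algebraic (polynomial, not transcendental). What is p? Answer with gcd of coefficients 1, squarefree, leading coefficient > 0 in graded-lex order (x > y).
x^2 + 3*x*y + 2*x

(a) The degree is 2 — a generic line meets the curve in up to 2 points.
(b) Observable constraints: among the integer gridlines, it crosses the x-axis at x ∈ {-2, 0}; the visible y-axis segment lies entirely on the curve.
(c) Fitting integer coefficients to these (and the overall shape) gives p.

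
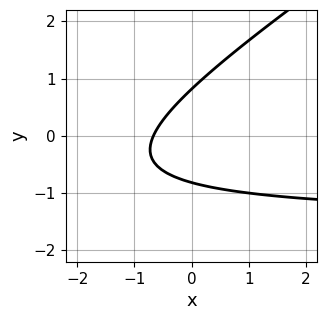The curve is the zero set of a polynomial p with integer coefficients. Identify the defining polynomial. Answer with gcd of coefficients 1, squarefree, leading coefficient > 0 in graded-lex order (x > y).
2*x*y - 3*y^2 + 3*x + 2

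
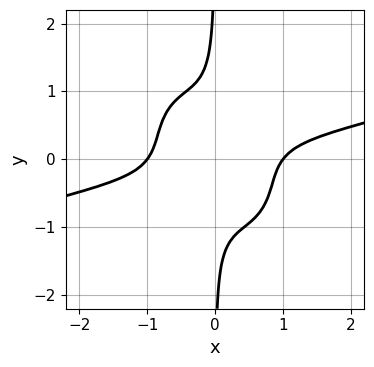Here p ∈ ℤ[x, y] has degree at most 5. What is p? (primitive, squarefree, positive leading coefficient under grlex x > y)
First, degree: a generic line meets the curve in up to 4 points, so deg p = 4.
Next, reading off the gridlines: no y-intercept at any integer in the box; the x-axis gridline crossings are at x ∈ {-1, 1}.
Finally, putting this together gives p.

x^4 - 3*x^3*y - 3*x^2*y^2 - 3*x*y^3 - 1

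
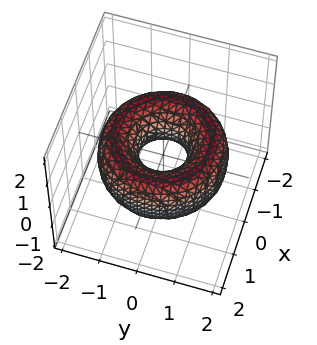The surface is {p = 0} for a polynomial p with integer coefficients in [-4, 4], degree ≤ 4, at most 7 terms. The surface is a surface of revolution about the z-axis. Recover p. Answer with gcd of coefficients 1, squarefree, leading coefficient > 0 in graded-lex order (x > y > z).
x^4 + 2*x^2*y^2 + y^4 - 3*x^2 - 3*y^2 + 2*z^2 + 1

(a) Degree: the shape is more complex than any degree-3 surface, so deg p = 4.
(b) Symmetries: rotational symmetry about the z-axis ⇒ p depends on x, y only through x² + y².
(c) From the axis intercepts and sections: the surface avoids every integer z-axis point in the box; a circular section at z = 0 has radius between 0 and 1.
(d) These observations pin down the coefficients.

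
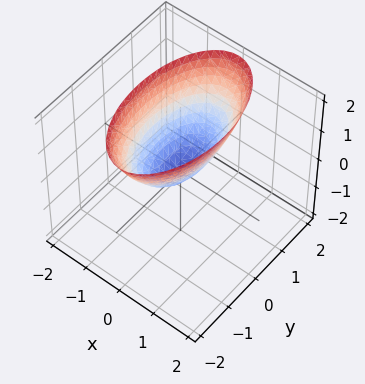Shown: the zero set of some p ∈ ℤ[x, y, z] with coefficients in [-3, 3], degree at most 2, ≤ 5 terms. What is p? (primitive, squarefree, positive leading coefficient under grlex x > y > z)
The degree is 2 — a single bowl opening along one axis; a quadric.
Symmetries: it's symmetric under x → −x, forcing even powers of x; the y ↦ −y reflection is a symmetry, so y appears only in even powers.
From the visible intercepts: it crosses the x-axis at the gridline x = 0; one y-axis crossing is at y = 0.
The integer polynomial consistent with all of this is the stated p.

3*x^2 + y^2 - 2*z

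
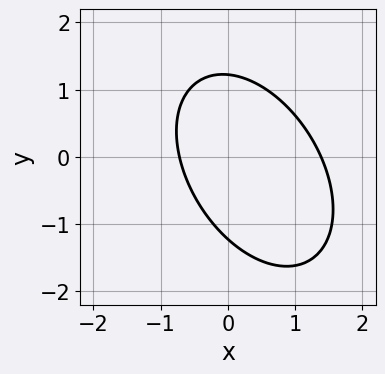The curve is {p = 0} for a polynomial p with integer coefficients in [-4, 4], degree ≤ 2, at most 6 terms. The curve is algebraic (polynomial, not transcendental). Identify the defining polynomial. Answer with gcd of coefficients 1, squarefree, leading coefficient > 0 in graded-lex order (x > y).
3*x^2 + 2*x*y + 2*y^2 - 2*x - 3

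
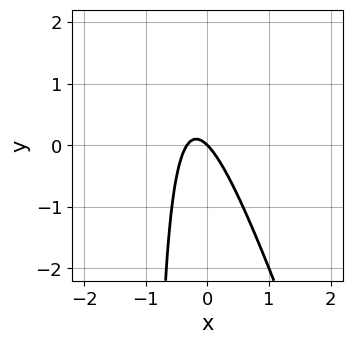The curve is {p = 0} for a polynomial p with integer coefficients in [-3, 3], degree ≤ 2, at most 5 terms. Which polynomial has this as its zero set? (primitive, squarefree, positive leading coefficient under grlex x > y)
3*x^2 + x*y + x + y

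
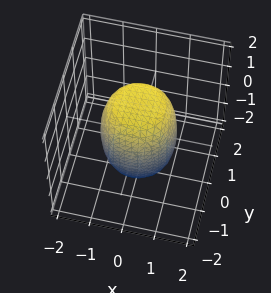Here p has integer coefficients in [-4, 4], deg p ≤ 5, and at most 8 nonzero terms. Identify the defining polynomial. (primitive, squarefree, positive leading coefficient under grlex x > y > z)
2*x^4 + 4*x^2*y^2 + 2*y^4 - x^2 - y^2 + z^2 - 2

1. The degree is 4 — no degree-3 surface has this shape.
2. Symmetry: the z-axis is an axis of rotation, so x and y enter only as x² + y².
3. Checking where it meets the axes: a circular section at z = 0 has radius between 1 and 2.
4. Together with the visible shape, these determine p as stated.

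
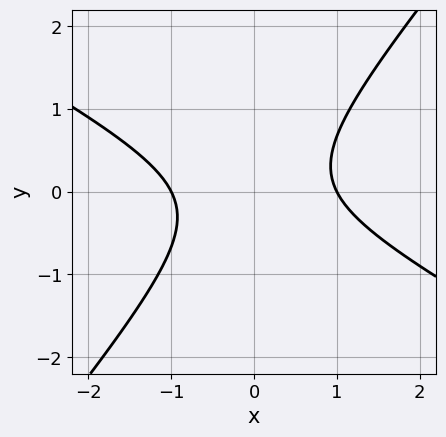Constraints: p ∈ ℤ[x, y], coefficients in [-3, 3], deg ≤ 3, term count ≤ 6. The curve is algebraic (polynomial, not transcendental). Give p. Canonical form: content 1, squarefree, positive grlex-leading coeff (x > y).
2*x^2 + 2*x*y - 3*y^2 - 2

1. Degree: a generic line meets the curve in up to 2 points, so deg p = 2.
2. Reading off the gridlines: it misses every integer gridline on the y-axis; among the integer gridlines, it crosses the x-axis at x ∈ {-1, 1}.
3. Putting this together gives p.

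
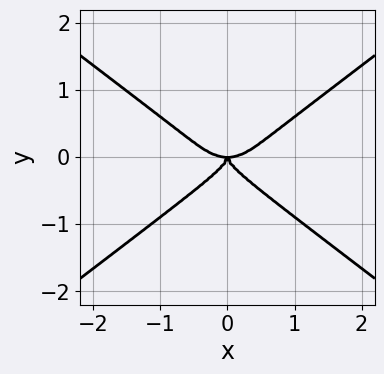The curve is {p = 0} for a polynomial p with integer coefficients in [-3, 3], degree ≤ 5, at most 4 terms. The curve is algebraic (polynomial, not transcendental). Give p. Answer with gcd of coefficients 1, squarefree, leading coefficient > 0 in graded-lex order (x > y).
x^4 - 3*y^4 - x^2*y

(a) Degree: the shape is more complex than any degree-3 curve, so deg p = 4.
(b) Symmetries: it's symmetric under x → −x, forcing even powers of x.
(c) Observable constraints: it meets the y-axis at y = 0 (among the integer gridlines); it crosses the x-axis at the gridline x = 0.
(d) The integer polynomial consistent with all of this is the stated p.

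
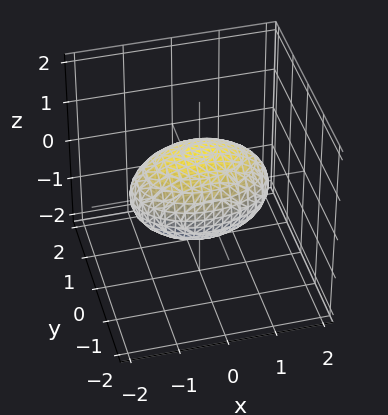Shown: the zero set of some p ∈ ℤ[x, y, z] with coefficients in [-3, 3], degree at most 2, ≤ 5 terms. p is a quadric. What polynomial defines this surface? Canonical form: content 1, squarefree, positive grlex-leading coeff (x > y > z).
x^2 + 2*y^2 + 2*z^2 - 2

1. deg p = 2. Bounded and convex; a quadric.
2. Symmetries: mirror symmetry x ↦ −x ⇒ only even powers of x; mirror symmetry z ↦ −z ⇒ only even powers of z; the y ↦ −y reflection is a symmetry, so y appears only in even powers.
3. From the visible intercepts: the y-axis gridline crossings are at y ∈ {-1, 1}; the z-axis gridline crossings are at z ∈ {-1, 1}.
4. Putting this together gives p.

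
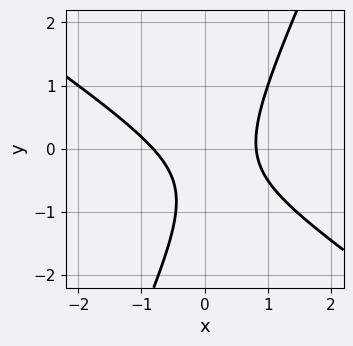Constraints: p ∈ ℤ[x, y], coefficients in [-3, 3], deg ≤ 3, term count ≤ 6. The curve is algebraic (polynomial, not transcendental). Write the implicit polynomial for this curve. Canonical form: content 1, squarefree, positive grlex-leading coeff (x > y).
(a) deg p = 2.
(b) From the visible intercepts: no y-intercept at any integer in the box.
(c) The integer polynomial consistent with all of this is the stated p.

3*x^2 + 3*x*y - 2*y^2 - 2*y - 2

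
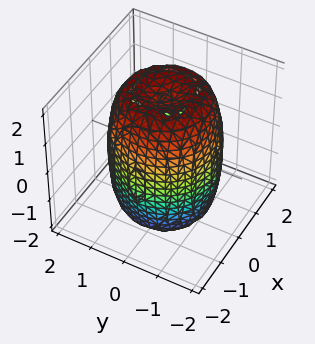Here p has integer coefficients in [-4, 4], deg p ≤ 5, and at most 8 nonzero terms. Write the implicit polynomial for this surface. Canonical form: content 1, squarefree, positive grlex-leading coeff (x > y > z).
2*x^4 + 4*x^2*y^2 + 2*y^4 - 3*x^2 - 3*y^2 + z^2 - 3

First, degree: the shape is more complex than any degree-3 surface, so deg p = 4.
Then, symmetry: the surface is invariant under rotation about z: p = q(x² + y², z).
Next, against the integer gridlines: a circular section at z = 1 has radius between 1 and 2.
Finally, these observations pin down the coefficients.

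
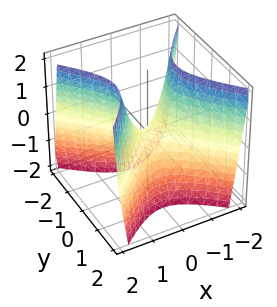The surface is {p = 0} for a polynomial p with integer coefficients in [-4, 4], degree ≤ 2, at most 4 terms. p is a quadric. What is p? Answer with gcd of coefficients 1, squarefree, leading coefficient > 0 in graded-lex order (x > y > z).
2*x^2 - 2*y^2 - z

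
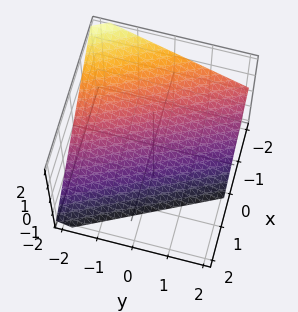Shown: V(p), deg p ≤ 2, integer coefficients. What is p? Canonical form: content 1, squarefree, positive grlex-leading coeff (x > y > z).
The degree is 1 — the surface is flat (a plane).
Checking where it meets the axes: one z-axis crossing is at z = -1; one x-axis crossing is at x = -1; one y-axis crossing is at y = -2.
Assembling these constraints gives the stated polynomial.

2*x + y + 2*z + 2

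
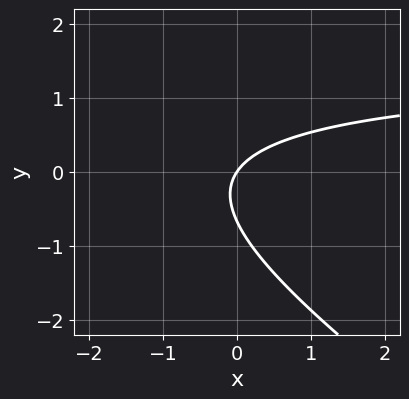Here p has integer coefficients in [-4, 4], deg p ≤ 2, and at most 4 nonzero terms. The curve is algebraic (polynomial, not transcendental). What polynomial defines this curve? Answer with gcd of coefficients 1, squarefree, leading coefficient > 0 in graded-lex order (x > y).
2*x*y + 3*y^2 - 3*x + 2*y

The degree is 2 — the shape is more complex than any degree-1 curve.
Observable constraints: it meets the x-axis at x = 0 (among the integer gridlines); it meets the y-axis at y = 0 (among the integer gridlines).
Solving for integer coefficients yields p as stated.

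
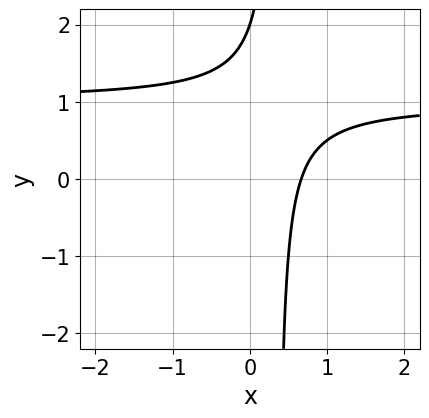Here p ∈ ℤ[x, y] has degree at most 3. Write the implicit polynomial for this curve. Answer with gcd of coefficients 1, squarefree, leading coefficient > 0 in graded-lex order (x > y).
First, deg p = 2. The shape is more complex than any degree-1 curve.
Then, observable constraints: one y-axis crossing is at y = 2.
Finally, assembling these constraints gives the stated polynomial.

3*x*y - 3*x - y + 2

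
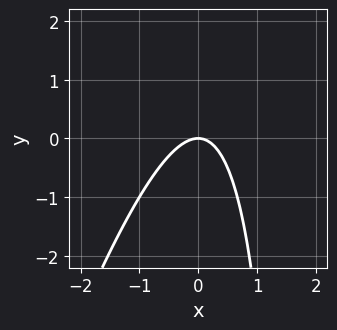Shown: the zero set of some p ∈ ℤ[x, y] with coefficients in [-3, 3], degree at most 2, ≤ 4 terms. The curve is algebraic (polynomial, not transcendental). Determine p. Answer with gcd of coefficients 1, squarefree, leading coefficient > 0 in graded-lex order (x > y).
3*x^2 - x*y + 2*y

deg p = 2. A generic line meets the curve in up to 2 points.
Against the integer gridlines: one y-axis crossing is at y = 0; one x-axis crossing is at x = 0.
Together with the visible shape, these determine p as stated.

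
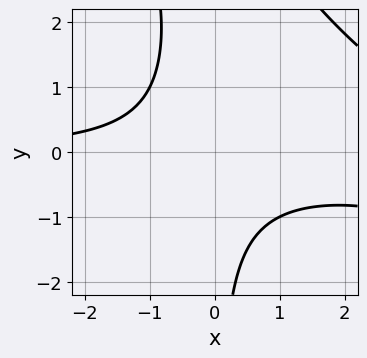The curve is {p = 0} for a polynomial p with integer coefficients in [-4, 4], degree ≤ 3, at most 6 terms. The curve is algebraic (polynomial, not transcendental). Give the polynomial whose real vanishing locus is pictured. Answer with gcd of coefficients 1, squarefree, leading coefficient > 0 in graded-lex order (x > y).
x^2*y + x*y^2 - 3*x*y - 3

1. deg p = 3.
2. Reading off the gridlines: the curve avoids every integer x-axis point in the box; it misses every integer gridline on the y-axis.
3. Putting this together gives p.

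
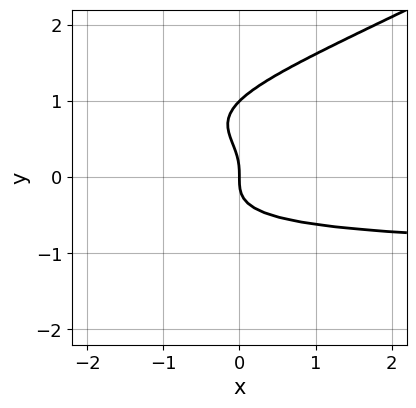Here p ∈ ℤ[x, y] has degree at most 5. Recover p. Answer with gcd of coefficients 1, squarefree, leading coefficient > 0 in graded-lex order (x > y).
The degree is 4 — a generic line meets the curve in up to 4 points.
From the visible intercepts: the y-axis gridline crossings are at y ∈ {0, 1}; it crosses the x-axis at the gridline x = 0.
Matching integer coefficients to the picture gives p.

x*y^3 - 2*y^4 + 2*y^3 + x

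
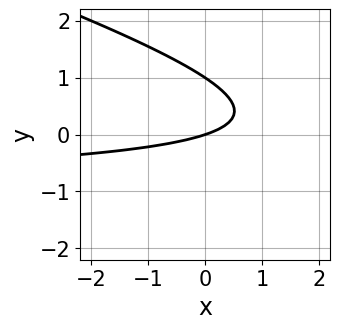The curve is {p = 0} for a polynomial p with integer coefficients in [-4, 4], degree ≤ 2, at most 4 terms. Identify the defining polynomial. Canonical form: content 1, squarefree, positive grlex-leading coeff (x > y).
x*y + 3*y^2 + x - 3*y

(a) Degree: no degree-1 curve has this shape, so deg p = 2.
(b) From the visible intercepts: the y-axis gridline crossings are at y ∈ {0, 1}; it crosses the x-axis at the gridline x = 0.
(c) Putting this together gives p.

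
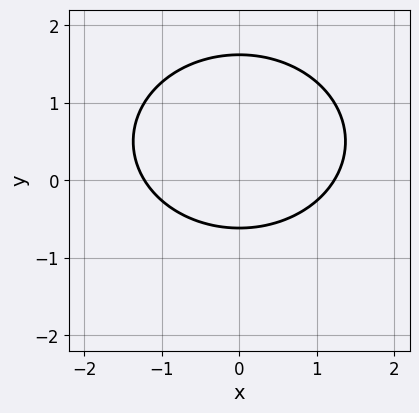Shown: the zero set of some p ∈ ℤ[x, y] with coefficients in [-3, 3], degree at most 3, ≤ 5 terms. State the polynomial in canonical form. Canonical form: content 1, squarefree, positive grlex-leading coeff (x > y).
(a) Degree: no degree-1 curve has this shape, so deg p = 2.
(b) Symmetries: mirror symmetry x ↦ −x ⇒ only even powers of x.
(c) Matching integer coefficients to the picture gives p.

2*x^2 + 3*y^2 - 3*y - 3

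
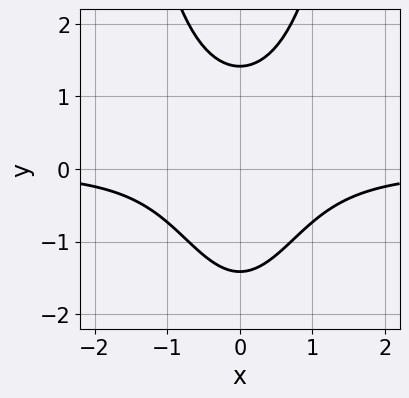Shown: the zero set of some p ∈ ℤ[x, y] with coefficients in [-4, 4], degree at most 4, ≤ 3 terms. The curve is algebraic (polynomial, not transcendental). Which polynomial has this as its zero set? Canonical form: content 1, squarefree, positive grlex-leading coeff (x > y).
2*x^2*y - y^2 + 2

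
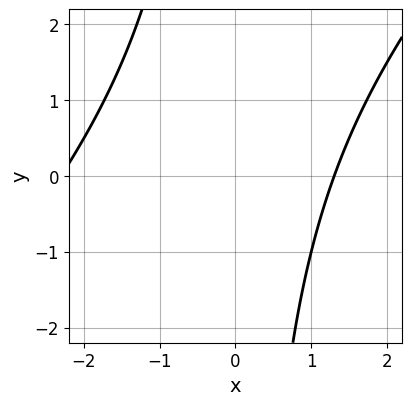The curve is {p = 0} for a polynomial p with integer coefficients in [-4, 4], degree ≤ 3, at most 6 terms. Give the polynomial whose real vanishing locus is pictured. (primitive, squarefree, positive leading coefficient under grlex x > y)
x^2 - x*y + x - 3

1. The degree is 2 — the shape is more complex than any degree-1 curve.
2. From the axis intercepts and sections: no y-intercept at any integer in the box.
3. Assembling these constraints gives the stated polynomial.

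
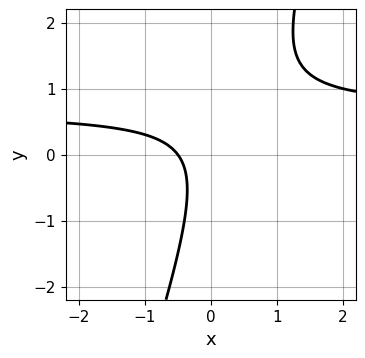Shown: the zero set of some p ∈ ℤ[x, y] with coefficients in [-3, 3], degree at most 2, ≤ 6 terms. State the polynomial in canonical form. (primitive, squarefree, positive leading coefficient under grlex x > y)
3*x*y - y^2 - 2*x - 1

1. deg p = 2. A generic line meets the curve in up to 2 points.
2. From the axis intercepts and sections: no y-intercept at any integer in the box.
3. Together with the visible shape, these determine p as stated.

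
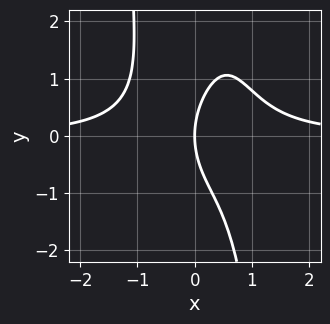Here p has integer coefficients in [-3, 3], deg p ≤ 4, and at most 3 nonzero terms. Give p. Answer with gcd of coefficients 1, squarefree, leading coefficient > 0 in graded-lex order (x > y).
3*x^3*y + y^2 - 3*x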